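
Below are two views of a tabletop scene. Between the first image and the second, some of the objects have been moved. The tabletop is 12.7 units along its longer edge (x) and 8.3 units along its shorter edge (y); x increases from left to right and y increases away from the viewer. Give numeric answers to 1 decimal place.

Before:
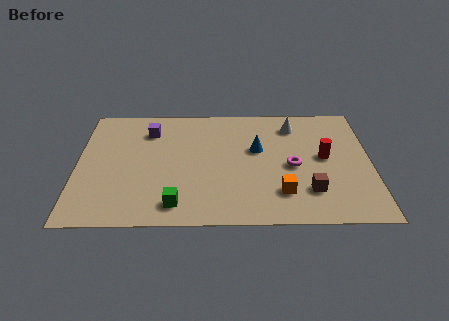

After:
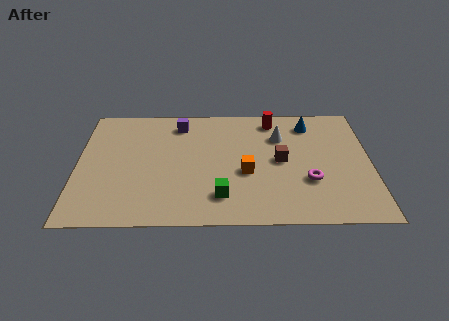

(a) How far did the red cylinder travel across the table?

3.5

From (10.7, 4.4) to (8.5, 7.1), the red cylinder covered √(2.2² + 2.7²) ≈ 3.5 units.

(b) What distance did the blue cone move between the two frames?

2.9

From (7.8, 5.0) to (10.1, 6.8), the blue cone covered √(2.3² + 1.8²) ≈ 2.9 units.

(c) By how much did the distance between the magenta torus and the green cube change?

-1.7

They were about 5.6 units apart before and 3.9 after — 1.7 units closer together.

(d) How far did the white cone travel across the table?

1.0

The white cone moved from about (9.4, 6.7) to (8.8, 5.9), a distance of √(0.6² + 0.8²) ≈ 1.0.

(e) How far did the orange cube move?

2.1

The orange cube moved from about (8.8, 2.0) to (7.3, 3.4), a distance of √(1.5² + 1.4²) ≈ 2.1.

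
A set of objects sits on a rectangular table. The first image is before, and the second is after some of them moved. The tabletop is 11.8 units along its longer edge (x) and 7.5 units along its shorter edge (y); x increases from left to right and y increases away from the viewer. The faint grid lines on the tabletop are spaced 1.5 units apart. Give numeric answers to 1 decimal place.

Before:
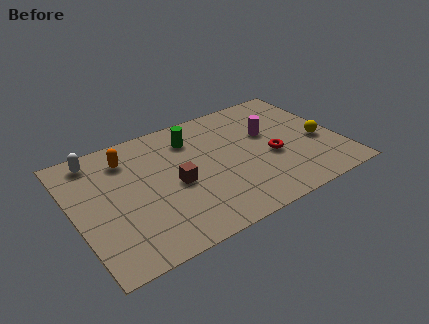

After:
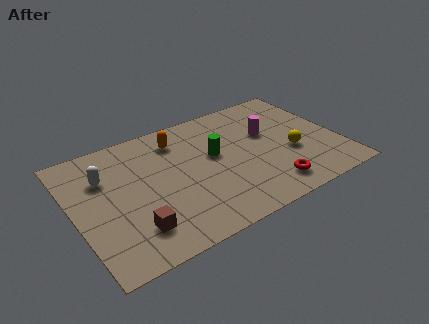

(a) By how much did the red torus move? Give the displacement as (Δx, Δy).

(-0.4, -1.8)

From the two frames, the red torus sits at roughly (8.7, 3.1) before and (8.3, 1.3) after.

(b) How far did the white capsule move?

1.3

The white capsule moved from about (1.3, 6.5) to (1.5, 5.2), a distance of √(0.2² + 1.3²) ≈ 1.3.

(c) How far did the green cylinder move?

1.7

From (5.5, 5.8) to (6.3, 4.3), the green cylinder covered √(0.8² + 1.5²) ≈ 1.7 units.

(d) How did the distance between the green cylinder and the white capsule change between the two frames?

+0.6

Before: roughly 4.3 units apart; after: 4.9. That's 0.6 units further apart.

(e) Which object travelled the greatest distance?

the brown cube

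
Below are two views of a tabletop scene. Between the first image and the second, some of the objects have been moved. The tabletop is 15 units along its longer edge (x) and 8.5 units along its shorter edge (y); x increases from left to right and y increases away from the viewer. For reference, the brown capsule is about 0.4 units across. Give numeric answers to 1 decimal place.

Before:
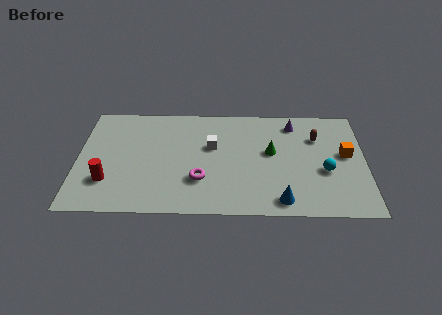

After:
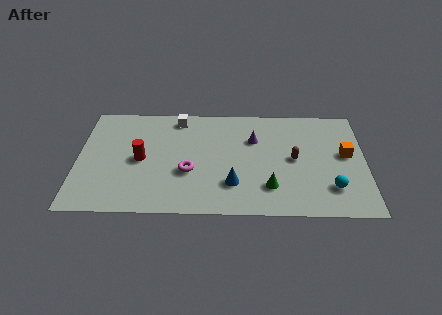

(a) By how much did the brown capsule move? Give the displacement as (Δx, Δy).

(-1.2, -1.7)

From the two frames, the brown capsule sits at roughly (12.5, 6.0) before and (11.3, 4.3) after.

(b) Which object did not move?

the orange cube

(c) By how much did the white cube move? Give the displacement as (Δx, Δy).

(-1.8, 2.2)

From the two frames, the white cube sits at roughly (7.0, 5.2) before and (5.2, 7.4) after.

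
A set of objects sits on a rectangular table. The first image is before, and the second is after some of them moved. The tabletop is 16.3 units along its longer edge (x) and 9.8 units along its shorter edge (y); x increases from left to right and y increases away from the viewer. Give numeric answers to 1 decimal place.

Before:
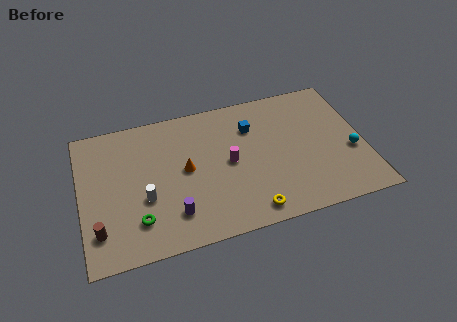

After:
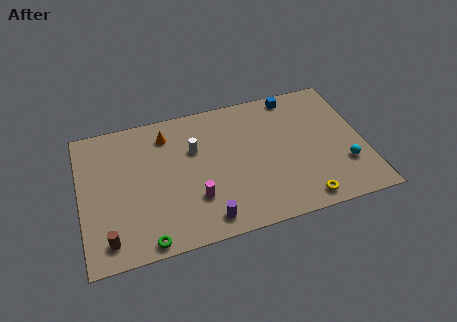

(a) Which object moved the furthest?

the white cylinder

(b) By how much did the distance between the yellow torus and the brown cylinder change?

+2.4

They were about 8.6 units apart before and 11.0 after — 2.4 units further apart.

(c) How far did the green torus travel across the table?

1.6

The green torus moved from about (3.1, 2.3) to (3.5, 0.8), a distance of √(0.4² + 1.5²) ≈ 1.6.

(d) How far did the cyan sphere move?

1.0

The cyan sphere was near (15.5, 3.8) before and (15.0, 2.9) after, so it travelled √(0.5² + 0.9²) ≈ 1.0 units.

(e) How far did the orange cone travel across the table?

2.9

The orange cone was near (6.0, 5.1) before and (5.1, 7.9) after, so it travelled √(0.9² + 2.8²) ≈ 2.9 units.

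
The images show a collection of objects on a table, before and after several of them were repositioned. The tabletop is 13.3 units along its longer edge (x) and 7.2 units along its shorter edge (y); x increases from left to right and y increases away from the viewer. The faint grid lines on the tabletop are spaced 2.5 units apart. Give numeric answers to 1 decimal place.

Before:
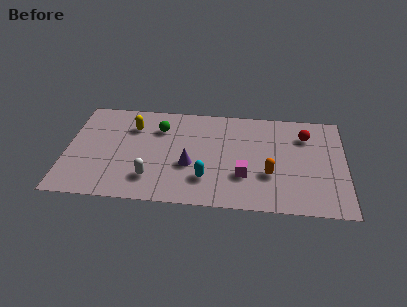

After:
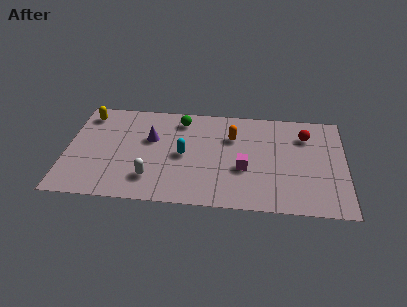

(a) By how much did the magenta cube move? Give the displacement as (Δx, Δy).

(0.0, 0.5)

The magenta cube started near (8.5, 2.3) and ended near (8.5, 2.8).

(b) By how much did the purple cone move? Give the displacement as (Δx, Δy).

(-1.9, 1.7)

The purple cone started near (5.9, 2.8) and ended near (4.0, 4.5).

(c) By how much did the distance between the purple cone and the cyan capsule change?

+0.7

The distance was about 1.2 in the first image and 1.9 in the second, so they moved 0.7 units further apart.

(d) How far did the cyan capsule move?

1.9

The cyan capsule was near (6.7, 1.9) before and (5.6, 3.5) after, so it travelled √(1.1² + 1.6²) ≈ 1.9 units.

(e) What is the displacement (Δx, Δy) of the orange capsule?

(-1.8, 2.5)

The orange capsule started near (9.7, 2.5) and ended near (7.9, 5.0).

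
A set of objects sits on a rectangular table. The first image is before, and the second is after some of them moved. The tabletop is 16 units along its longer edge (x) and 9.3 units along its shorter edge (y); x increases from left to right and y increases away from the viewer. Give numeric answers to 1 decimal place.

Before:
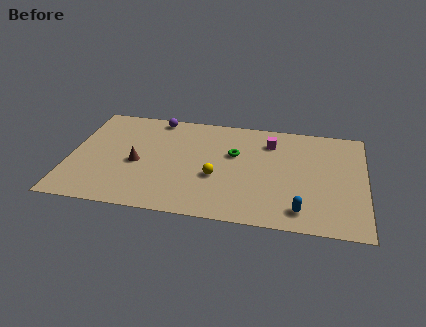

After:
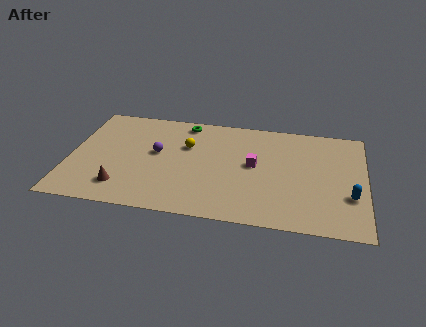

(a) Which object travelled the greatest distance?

the green torus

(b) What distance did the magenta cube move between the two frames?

2.3

The magenta cube moved from about (10.8, 7.2) to (10.0, 5.0), a distance of √(0.8² + 2.2²) ≈ 2.3.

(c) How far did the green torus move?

3.7

The green torus moved from about (8.9, 5.8) to (6.1, 8.2), a distance of √(2.8² + 2.4²) ≈ 3.7.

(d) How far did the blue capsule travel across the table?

3.1

From (12.6, 1.5) to (15.2, 3.1), the blue capsule covered √(2.6² + 1.6²) ≈ 3.1 units.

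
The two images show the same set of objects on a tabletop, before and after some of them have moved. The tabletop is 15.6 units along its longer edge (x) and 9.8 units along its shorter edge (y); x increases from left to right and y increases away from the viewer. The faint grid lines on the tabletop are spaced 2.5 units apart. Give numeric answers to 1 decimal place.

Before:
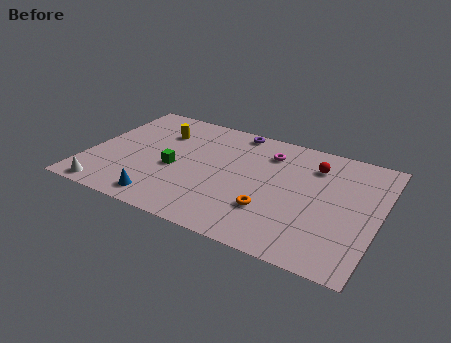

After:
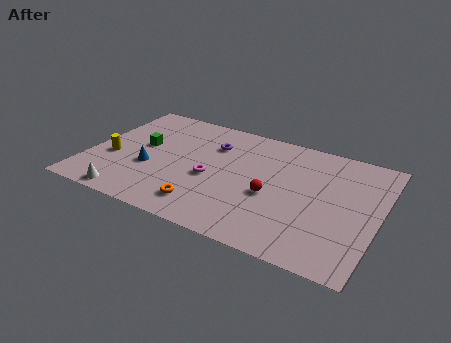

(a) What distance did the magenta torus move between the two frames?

4.3

The magenta torus was near (9.4, 7.6) before and (6.7, 4.2) after, so it travelled √(2.7² + 3.4²) ≈ 4.3 units.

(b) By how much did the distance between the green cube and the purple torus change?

-1.4

The distance was about 5.4 in the first image and 4.0 in the second, so they moved 1.4 units closer together.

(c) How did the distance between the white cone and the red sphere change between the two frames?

-4.3

Before: roughly 12.3 units apart; after: 8.0. That's 4.3 units closer together.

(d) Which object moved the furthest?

the magenta torus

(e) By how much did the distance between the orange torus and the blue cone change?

-2.0

Before: roughly 5.8 units apart; after: 3.8. That's 2.0 units closer together.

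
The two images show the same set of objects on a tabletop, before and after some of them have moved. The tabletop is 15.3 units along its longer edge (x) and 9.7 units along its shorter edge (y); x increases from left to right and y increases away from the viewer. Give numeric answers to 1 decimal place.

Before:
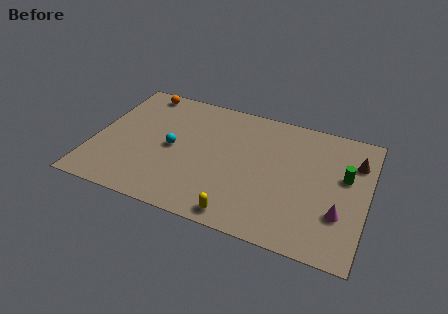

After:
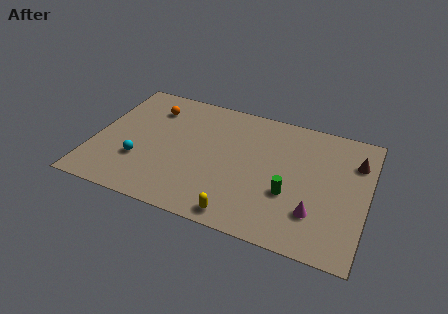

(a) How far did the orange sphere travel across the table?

1.4

From (2.1, 8.7) to (2.9, 7.5), the orange sphere covered √(0.8² + 1.2²) ≈ 1.4 units.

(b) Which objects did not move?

the brown cone and the yellow capsule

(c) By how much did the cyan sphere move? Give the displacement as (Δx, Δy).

(-1.7, -1.6)

The cyan sphere started near (4.4, 4.7) and ended near (2.7, 3.1).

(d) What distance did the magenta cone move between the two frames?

1.4

The magenta cone moved from about (13.9, 3.0) to (12.6, 2.6), a distance of √(1.3² + 0.4²) ≈ 1.4.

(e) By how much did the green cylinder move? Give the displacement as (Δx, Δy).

(-2.9, -2.3)

The green cylinder started near (14.0, 5.8) and ended near (11.1, 3.5).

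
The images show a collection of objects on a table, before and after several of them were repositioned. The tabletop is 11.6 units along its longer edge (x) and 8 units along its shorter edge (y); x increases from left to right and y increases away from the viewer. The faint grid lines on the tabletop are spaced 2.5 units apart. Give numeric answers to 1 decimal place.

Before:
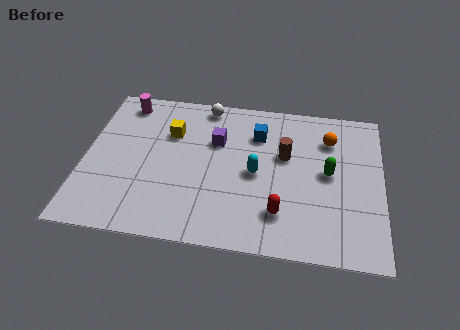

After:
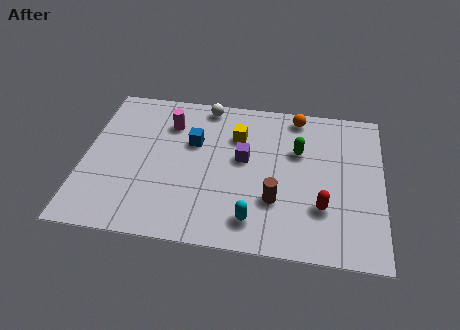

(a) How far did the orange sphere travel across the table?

1.7

The orange sphere was near (9.5, 6.0) before and (8.2, 7.1) after, so it travelled √(1.3² + 1.1²) ≈ 1.7 units.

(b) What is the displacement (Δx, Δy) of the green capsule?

(-1.2, 1.0)

The green capsule was at about (9.5, 4.2) and moved to about (8.3, 5.2).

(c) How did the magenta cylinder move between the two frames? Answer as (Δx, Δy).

(1.8, -0.9)

The magenta cylinder started near (1.4, 6.9) and ended near (3.2, 6.0).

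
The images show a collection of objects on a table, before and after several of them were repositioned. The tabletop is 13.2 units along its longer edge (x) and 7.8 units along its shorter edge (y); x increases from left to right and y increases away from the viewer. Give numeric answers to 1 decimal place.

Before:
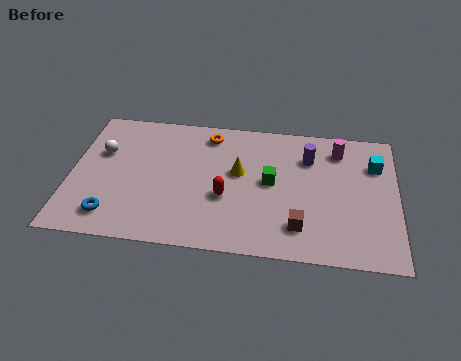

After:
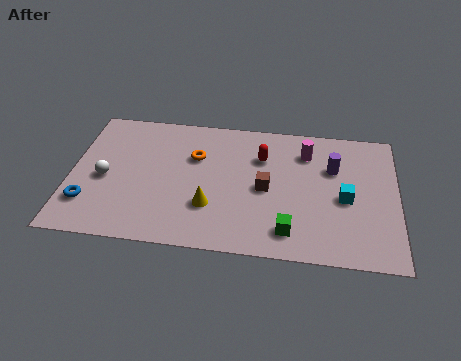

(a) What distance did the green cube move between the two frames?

2.8

The green cube moved from about (8.1, 4.1) to (8.9, 1.4), a distance of √(0.8² + 2.7²) ≈ 2.8.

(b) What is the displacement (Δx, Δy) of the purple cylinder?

(1.0, -0.5)

The purple cylinder started near (9.6, 5.7) and ended near (10.6, 5.2).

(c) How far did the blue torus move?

1.2

From (1.8, 1.4) to (0.8, 2.0), the blue torus covered √(1.0² + 0.6²) ≈ 1.2 units.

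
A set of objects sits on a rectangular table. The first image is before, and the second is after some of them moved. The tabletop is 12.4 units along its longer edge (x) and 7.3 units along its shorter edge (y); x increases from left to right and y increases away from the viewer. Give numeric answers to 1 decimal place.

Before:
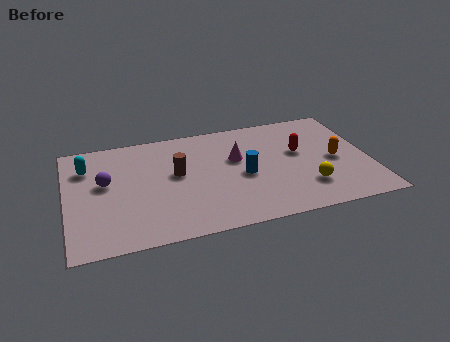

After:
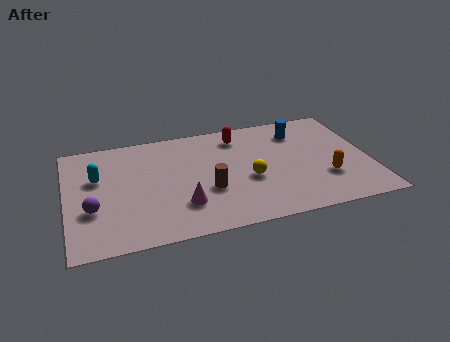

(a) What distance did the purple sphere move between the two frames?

1.7

From (1.6, 4.2) to (1.0, 2.6), the purple sphere covered √(0.6² + 1.6²) ≈ 1.7 units.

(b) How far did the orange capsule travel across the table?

1.2

The orange capsule moved from about (11.0, 3.4) to (10.5, 2.3), a distance of √(0.5² + 1.1²) ≈ 1.2.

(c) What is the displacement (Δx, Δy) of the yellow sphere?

(-2.3, 1.1)

From the two frames, the yellow sphere sits at roughly (9.7, 1.9) before and (7.4, 3.0) after.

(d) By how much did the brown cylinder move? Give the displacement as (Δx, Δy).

(1.2, -1.4)

The brown cylinder was at about (4.5, 4.1) and moved to about (5.7, 2.7).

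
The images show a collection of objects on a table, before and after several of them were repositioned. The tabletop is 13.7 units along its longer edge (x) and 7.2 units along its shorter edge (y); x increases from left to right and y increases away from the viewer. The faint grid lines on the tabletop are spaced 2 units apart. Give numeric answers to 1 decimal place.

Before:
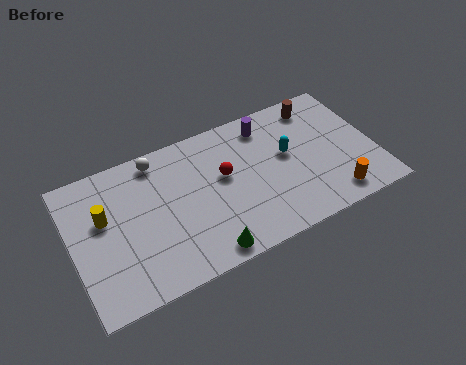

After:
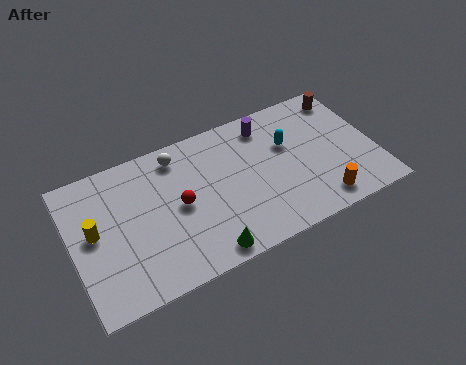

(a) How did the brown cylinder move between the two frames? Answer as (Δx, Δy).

(1.3, 0.0)

From the two frames, the brown cylinder sits at roughly (11.5, 6.1) before and (12.8, 6.1) after.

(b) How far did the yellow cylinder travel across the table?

0.7

The yellow cylinder was near (1.5, 4.4) before and (1.0, 3.9) after, so it travelled √(0.5² + 0.5²) ≈ 0.7 units.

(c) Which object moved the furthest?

the red sphere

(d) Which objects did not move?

the purple cylinder and the green cone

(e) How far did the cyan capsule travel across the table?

0.5

The cyan capsule was near (9.8, 4.1) before and (9.9, 4.6) after, so it travelled √(0.1² + 0.5²) ≈ 0.5 units.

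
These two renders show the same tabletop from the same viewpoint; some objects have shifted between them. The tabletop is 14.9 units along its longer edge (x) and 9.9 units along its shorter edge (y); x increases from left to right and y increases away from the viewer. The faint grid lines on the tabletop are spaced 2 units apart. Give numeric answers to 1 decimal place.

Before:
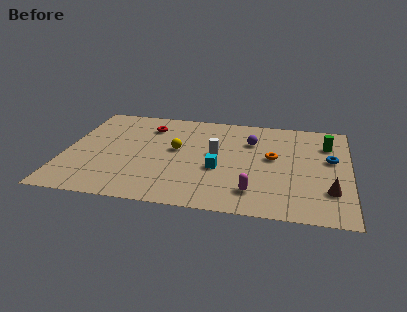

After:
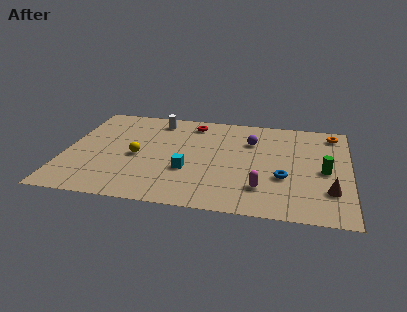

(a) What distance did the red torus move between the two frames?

2.4

The red torus was near (4.2, 7.7) before and (6.5, 8.4) after, so it travelled √(2.3² + 0.7²) ≈ 2.4 units.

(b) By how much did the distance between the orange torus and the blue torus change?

+2.5

Before: roughly 3.0 units apart; after: 5.5. That's 2.5 units further apart.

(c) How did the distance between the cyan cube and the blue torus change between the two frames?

-1.1

The distance was about 6.1 in the first image and 5.0 in the second, so they moved 1.1 units closer together.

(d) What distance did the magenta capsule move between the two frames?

0.6

From (10.0, 2.0) to (10.4, 2.4), the magenta capsule covered √(0.4² + 0.4²) ≈ 0.6 units.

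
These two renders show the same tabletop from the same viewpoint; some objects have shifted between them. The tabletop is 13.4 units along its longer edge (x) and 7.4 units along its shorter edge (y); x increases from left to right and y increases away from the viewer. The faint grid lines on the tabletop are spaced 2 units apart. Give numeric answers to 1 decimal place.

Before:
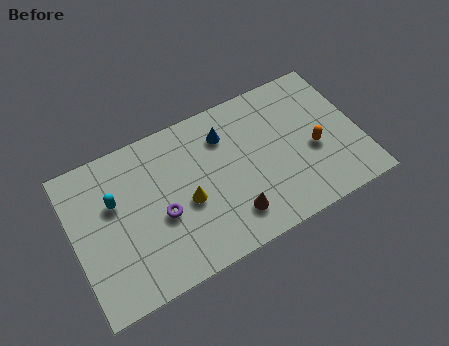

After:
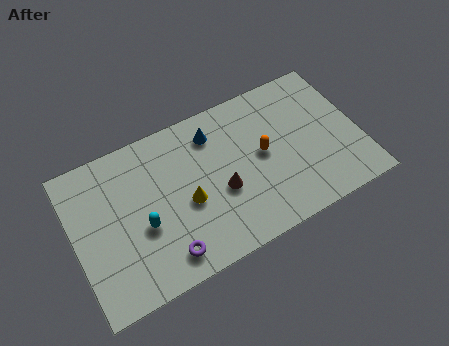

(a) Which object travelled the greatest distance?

the orange capsule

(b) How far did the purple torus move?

1.9

The purple torus was near (4.0, 3.1) before and (3.9, 1.2) after, so it travelled √(0.1² + 1.9²) ≈ 1.9 units.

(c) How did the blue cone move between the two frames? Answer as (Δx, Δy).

(-0.5, 0.3)

From the two frames, the blue cone sits at roughly (7.3, 5.6) before and (6.8, 5.9) after.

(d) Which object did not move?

the yellow cone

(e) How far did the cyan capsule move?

2.0

From (2.0, 4.7) to (3.1, 3.0), the cyan capsule covered √(1.1² + 1.7²) ≈ 2.0 units.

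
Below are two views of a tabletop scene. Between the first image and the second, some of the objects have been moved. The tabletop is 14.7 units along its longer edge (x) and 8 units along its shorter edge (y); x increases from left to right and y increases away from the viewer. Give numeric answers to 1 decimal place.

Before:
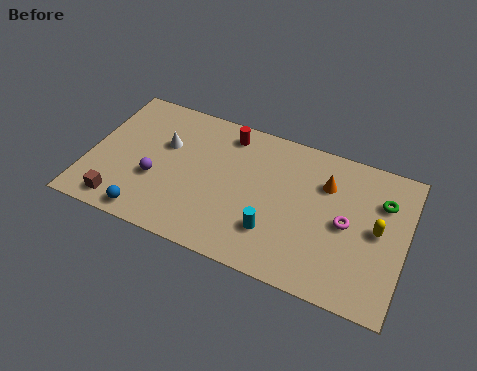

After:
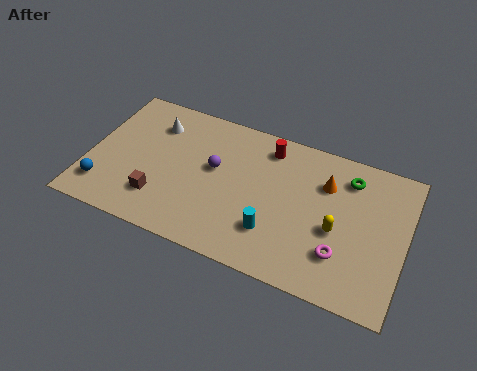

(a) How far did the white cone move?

1.2

From (3.4, 5.1) to (2.8, 6.1), the white cone covered √(0.6² + 1.0²) ≈ 1.2 units.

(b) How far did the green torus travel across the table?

1.7

From (13.5, 5.7) to (11.9, 6.4), the green torus covered √(1.6² + 0.7²) ≈ 1.7 units.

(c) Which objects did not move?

the orange cone and the cyan cylinder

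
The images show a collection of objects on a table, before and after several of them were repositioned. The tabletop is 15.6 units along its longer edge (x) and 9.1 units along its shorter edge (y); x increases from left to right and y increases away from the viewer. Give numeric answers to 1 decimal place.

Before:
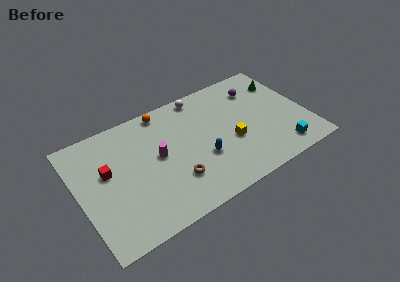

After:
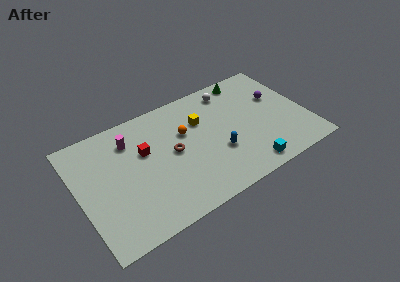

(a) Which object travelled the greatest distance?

the yellow cube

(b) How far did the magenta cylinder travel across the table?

2.6

The magenta cylinder moved from about (5.4, 4.9) to (3.8, 7.0), a distance of √(1.6² + 2.1²) ≈ 2.6.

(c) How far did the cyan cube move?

2.4

The cyan cube moved from about (13.4, 1.4) to (11.0, 1.1), a distance of √(2.4² + 0.3²) ≈ 2.4.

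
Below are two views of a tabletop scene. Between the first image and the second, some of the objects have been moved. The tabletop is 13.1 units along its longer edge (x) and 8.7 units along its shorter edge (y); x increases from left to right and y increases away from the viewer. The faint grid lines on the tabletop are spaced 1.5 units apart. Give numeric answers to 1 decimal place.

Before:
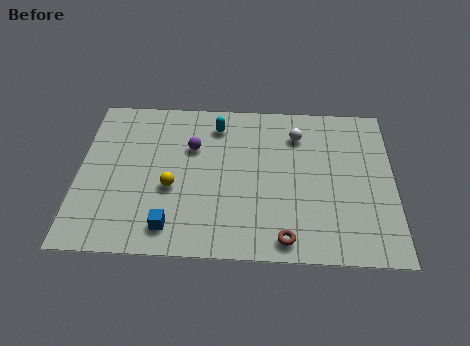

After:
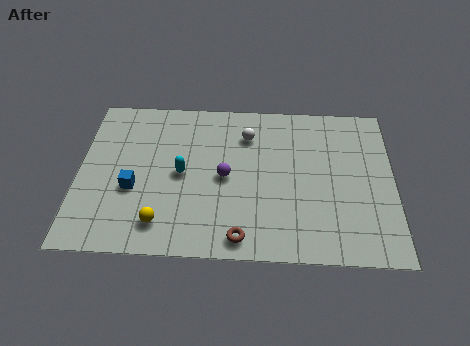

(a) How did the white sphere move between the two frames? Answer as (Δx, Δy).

(-2.1, -0.1)

From the two frames, the white sphere sits at roughly (9.1, 6.7) before and (7.0, 6.6) after.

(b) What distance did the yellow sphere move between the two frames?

1.9

From (3.9, 3.5) to (3.5, 1.6), the yellow sphere covered √(0.4² + 1.9²) ≈ 1.9 units.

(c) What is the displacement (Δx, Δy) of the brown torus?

(-1.8, 0.0)

The brown torus started near (8.6, 1.0) and ended near (6.8, 1.0).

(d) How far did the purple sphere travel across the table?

2.1

The purple sphere was near (4.7, 5.8) before and (6.1, 4.2) after, so it travelled √(1.4² + 1.6²) ≈ 2.1 units.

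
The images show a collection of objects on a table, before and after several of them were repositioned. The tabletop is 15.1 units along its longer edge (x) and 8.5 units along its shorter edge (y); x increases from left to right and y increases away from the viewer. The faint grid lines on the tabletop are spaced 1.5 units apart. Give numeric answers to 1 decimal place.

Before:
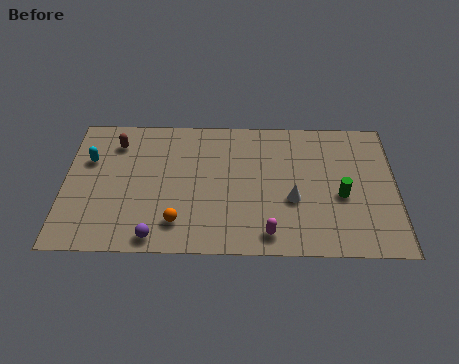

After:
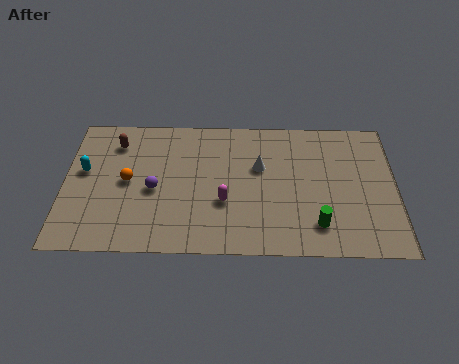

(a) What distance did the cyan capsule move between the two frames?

0.7

From (1.1, 5.6) to (0.9, 4.9), the cyan capsule covered √(0.2² + 0.7²) ≈ 0.7 units.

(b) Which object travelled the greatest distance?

the orange sphere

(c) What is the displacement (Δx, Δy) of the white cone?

(-1.5, 2.0)

From the two frames, the white cone sits at roughly (10.4, 3.3) before and (8.9, 5.3) after.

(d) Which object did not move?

the brown capsule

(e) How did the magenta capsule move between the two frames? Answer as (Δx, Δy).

(-2.0, 1.9)

The magenta capsule was at about (9.3, 1.2) and moved to about (7.3, 3.1).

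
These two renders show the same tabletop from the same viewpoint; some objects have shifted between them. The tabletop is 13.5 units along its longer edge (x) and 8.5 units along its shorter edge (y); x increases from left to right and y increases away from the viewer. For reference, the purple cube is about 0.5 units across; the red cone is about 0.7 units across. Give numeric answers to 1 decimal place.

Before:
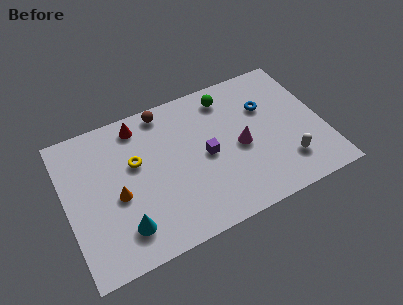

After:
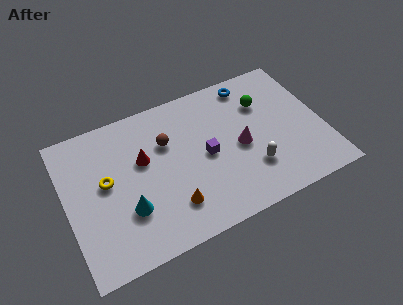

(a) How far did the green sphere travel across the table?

2.1

From (8.8, 7.1) to (10.6, 6.0), the green sphere covered √(1.8² + 1.1²) ≈ 2.1 units.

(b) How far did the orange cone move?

3.1

The orange cone moved from about (2.6, 3.7) to (5.2, 2.0), a distance of √(2.6² + 1.7²) ≈ 3.1.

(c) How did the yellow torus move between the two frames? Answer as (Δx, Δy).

(-1.6, -0.5)

From the two frames, the yellow torus sits at roughly (3.7, 5.2) before and (2.1, 4.7) after.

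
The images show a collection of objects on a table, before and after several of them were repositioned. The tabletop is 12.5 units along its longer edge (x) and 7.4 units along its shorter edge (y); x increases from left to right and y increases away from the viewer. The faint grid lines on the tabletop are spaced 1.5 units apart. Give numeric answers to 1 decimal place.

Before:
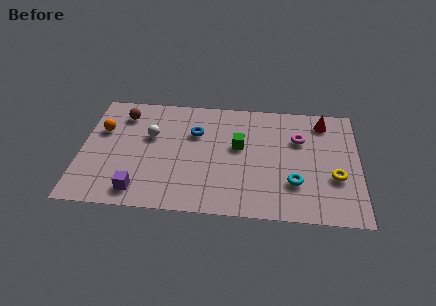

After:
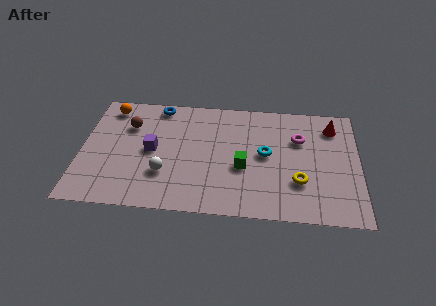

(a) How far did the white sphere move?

2.4

The white sphere moved from about (3.1, 4.6) to (3.8, 2.3), a distance of √(0.7² + 2.3²) ≈ 2.4.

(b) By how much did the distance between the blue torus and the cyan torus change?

+0.3

Before: roughly 5.3 units apart; after: 5.6. That's 0.3 units further apart.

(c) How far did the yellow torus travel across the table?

1.6

From (11.4, 2.7) to (9.8, 2.3), the yellow torus covered √(1.6² + 0.4²) ≈ 1.6 units.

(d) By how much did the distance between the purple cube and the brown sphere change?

-3.0

Before: roughly 4.9 units apart; after: 1.9. That's 3.0 units closer together.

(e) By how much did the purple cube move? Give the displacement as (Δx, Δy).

(0.5, 2.6)

From the two frames, the purple cube sits at roughly (2.7, 1.1) before and (3.2, 3.7) after.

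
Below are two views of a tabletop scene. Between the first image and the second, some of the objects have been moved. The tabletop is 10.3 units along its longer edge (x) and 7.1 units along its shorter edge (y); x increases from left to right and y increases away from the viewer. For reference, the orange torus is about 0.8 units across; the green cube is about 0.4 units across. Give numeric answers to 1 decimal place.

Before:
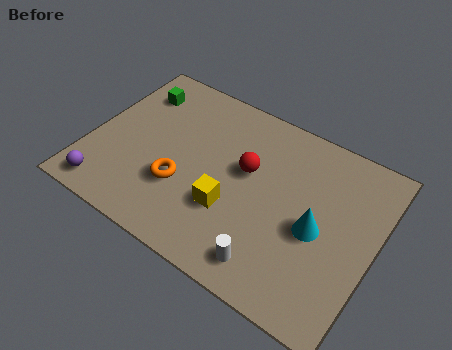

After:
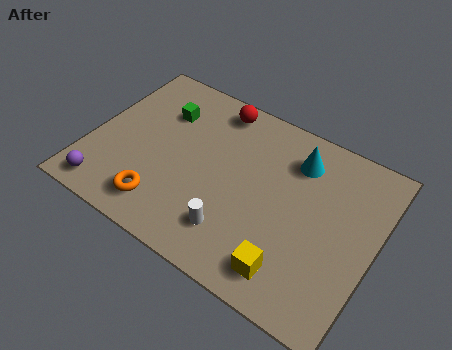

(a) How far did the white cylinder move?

1.5

The white cylinder moved from about (7.0, 1.1) to (5.6, 1.6), a distance of √(1.4² + 0.5²) ≈ 1.5.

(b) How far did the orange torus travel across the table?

1.2

The orange torus moved from about (3.5, 2.4) to (3.0, 1.3), a distance of √(0.5² + 1.1²) ≈ 1.2.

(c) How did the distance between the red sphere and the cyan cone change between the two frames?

+0.3

They were about 2.9 units apart before and 3.2 after — 0.3 units further apart.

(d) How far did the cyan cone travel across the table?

2.5

The cyan cone was near (8.3, 3.2) before and (7.2, 5.5) after, so it travelled √(1.1² + 2.3²) ≈ 2.5 units.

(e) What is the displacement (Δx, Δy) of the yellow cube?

(2.4, -1.2)

The yellow cube started near (5.3, 2.4) and ended near (7.7, 1.2).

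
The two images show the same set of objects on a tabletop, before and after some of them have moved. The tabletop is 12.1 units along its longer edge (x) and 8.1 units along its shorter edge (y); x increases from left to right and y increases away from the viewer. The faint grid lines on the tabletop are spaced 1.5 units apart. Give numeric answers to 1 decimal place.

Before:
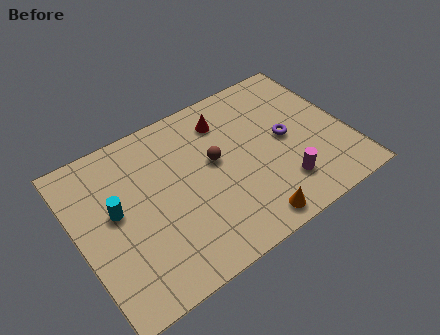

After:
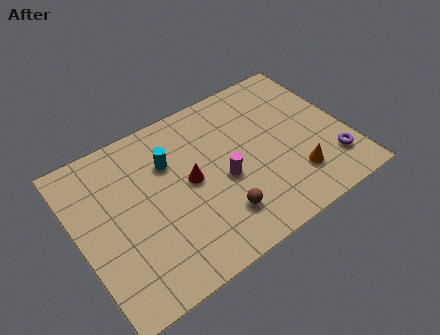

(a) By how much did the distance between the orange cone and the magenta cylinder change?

+1.4

The distance was about 2.0 in the first image and 3.4 in the second, so they moved 1.4 units further apart.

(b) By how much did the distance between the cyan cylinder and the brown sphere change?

-0.5

They were about 4.5 units apart before and 4.0 after — 0.5 units closer together.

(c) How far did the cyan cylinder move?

2.8

The cyan cylinder moved from about (1.7, 4.5) to (4.3, 5.6), a distance of √(2.6² + 1.1²) ≈ 2.8.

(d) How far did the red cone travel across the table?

3.0

The red cone was near (7.0, 6.4) before and (5.0, 4.2) after, so it travelled √(2.0² + 2.2²) ≈ 3.0 units.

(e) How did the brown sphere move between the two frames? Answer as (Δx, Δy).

(-0.3, -2.7)

From the two frames, the brown sphere sits at roughly (6.2, 4.6) before and (5.9, 1.9) after.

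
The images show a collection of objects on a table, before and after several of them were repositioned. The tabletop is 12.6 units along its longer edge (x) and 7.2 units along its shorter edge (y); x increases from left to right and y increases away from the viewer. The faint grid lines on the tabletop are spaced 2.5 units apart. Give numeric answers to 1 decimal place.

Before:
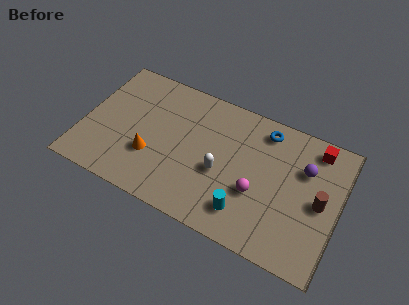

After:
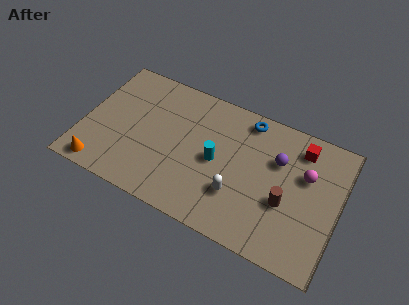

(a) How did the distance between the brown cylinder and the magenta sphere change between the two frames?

-1.1

They were about 3.1 units apart before and 2.0 after — 1.1 units closer together.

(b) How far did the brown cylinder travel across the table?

1.7

From (11.7, 3.5) to (10.1, 2.8), the brown cylinder covered √(1.6² + 0.7²) ≈ 1.7 units.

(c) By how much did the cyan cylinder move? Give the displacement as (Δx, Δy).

(-1.7, 2.0)

The cyan cylinder started near (8.3, 1.5) and ended near (6.6, 3.5).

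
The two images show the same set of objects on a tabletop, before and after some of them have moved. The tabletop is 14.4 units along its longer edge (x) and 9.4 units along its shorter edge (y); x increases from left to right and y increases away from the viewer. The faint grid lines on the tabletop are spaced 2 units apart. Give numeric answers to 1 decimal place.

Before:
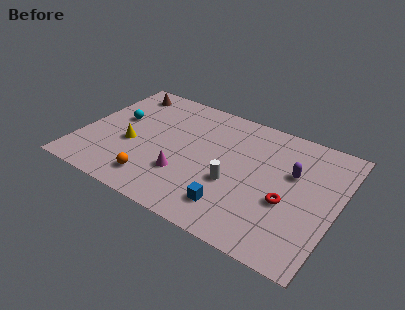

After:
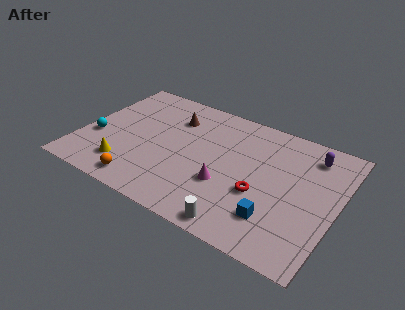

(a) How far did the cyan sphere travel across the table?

2.2

The cyan sphere was near (1.8, 5.5) before and (0.9, 3.5) after, so it travelled √(0.9² + 2.0²) ≈ 2.2 units.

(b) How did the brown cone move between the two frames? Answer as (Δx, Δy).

(3.1, -1.0)

The brown cone started near (1.7, 8.0) and ended near (4.8, 7.0).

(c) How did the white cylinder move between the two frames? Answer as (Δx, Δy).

(0.8, -2.7)

The white cylinder started near (8.8, 3.6) and ended near (9.6, 0.9).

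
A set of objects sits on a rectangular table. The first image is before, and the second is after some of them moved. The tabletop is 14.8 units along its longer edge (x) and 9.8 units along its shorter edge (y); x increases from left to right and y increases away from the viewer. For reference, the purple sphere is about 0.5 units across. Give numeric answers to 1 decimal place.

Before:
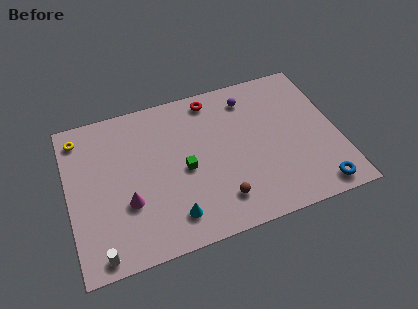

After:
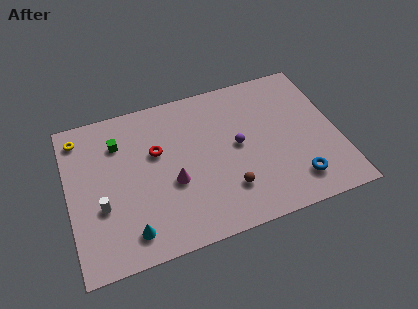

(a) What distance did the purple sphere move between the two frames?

3.0

The purple sphere moved from about (10.2, 8.0) to (9.3, 5.1), a distance of √(0.9² + 2.9²) ≈ 3.0.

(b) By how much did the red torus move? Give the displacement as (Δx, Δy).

(-3.3, -2.5)

The red torus was at about (8.2, 8.6) and moved to about (4.9, 6.1).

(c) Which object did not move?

the yellow torus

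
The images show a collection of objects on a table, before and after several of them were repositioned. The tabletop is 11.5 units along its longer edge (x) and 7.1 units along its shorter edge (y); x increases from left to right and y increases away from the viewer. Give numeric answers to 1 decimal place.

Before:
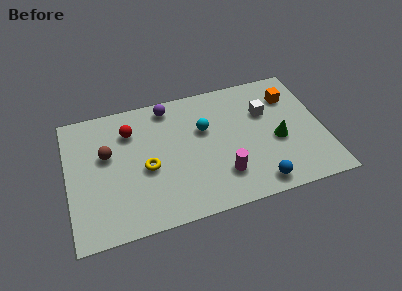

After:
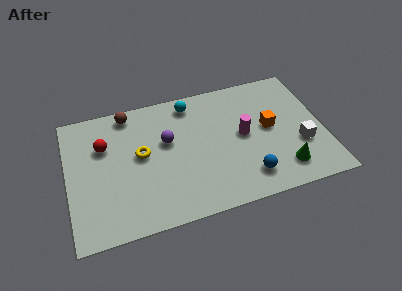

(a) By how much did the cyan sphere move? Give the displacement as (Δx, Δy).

(-0.5, 1.6)

The cyan sphere was at about (6.2, 4.5) and moved to about (5.7, 6.1).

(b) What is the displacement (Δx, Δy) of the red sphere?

(-1.2, -0.5)

The red sphere was at about (2.9, 5.3) and moved to about (1.7, 4.8).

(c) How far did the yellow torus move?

0.8

The yellow torus was near (3.5, 3.1) before and (3.3, 3.9) after, so it travelled √(0.2² + 0.8²) ≈ 0.8 units.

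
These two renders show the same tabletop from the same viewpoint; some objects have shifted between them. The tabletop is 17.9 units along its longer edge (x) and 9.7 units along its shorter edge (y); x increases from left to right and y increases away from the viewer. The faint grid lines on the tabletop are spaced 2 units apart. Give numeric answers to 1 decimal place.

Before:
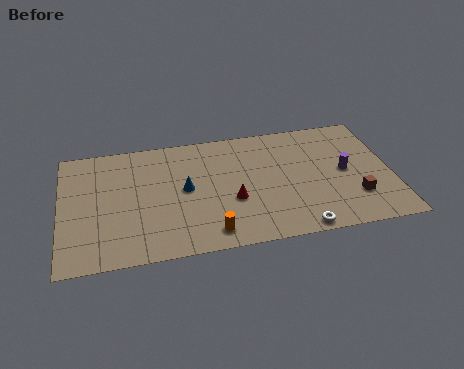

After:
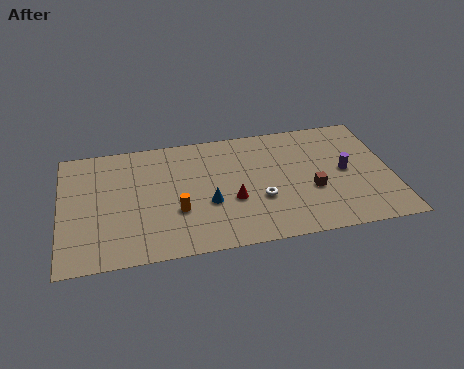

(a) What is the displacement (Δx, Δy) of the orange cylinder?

(-1.7, 2.0)

The orange cylinder started near (7.9, 1.4) and ended near (6.2, 3.4).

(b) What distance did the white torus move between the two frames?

3.3

The white torus was near (12.6, 0.8) before and (10.7, 3.5) after, so it travelled √(1.9² + 2.7²) ≈ 3.3 units.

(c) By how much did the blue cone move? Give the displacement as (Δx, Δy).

(1.2, -1.4)

From the two frames, the blue cone sits at roughly (6.7, 5.1) before and (7.9, 3.7) after.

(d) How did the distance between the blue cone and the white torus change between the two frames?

-4.5

They were about 7.3 units apart before and 2.8 after — 4.5 units closer together.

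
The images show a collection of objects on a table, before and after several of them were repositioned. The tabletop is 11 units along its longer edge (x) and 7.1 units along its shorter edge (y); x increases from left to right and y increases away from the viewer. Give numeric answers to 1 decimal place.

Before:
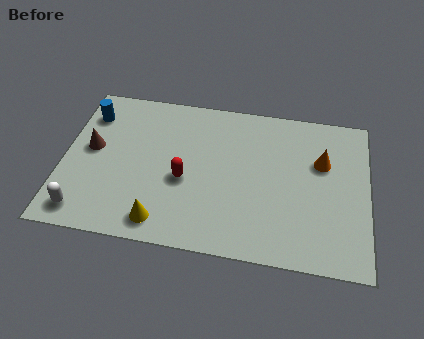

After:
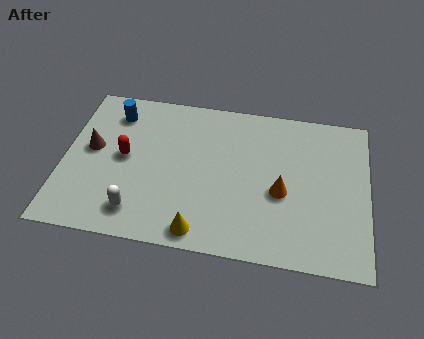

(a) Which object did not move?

the brown cone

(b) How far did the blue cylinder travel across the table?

0.9

From (0.8, 5.5) to (1.7, 5.7), the blue cylinder covered √(0.9² + 0.2²) ≈ 0.9 units.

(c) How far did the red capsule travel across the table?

2.3

The red capsule moved from about (4.4, 3.0) to (2.2, 3.7), a distance of √(2.2² + 0.7²) ≈ 2.3.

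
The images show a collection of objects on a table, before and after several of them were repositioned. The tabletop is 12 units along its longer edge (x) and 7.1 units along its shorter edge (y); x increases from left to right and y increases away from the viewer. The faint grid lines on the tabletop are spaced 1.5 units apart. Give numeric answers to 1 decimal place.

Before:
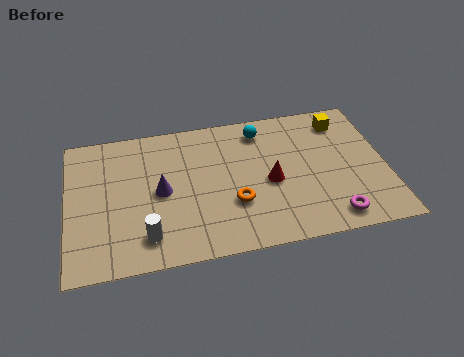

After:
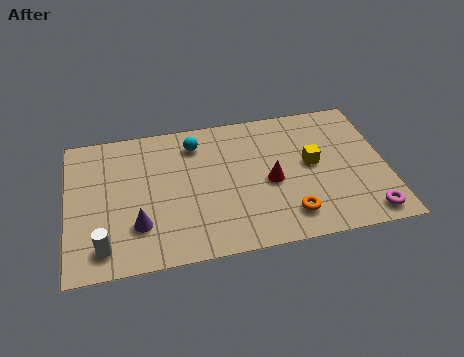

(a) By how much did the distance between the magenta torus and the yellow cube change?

-1.4

Before: roughly 4.9 units apart; after: 3.5. That's 1.4 units closer together.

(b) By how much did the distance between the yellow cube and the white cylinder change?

-0.5

Before: roughly 8.8 units apart; after: 8.3. That's 0.5 units closer together.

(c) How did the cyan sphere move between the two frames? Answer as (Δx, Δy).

(-2.5, -0.2)

The cyan sphere was at about (7.4, 5.9) and moved to about (4.9, 5.7).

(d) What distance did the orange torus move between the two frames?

2.2

The orange torus moved from about (6.2, 2.4) to (8.2, 1.4), a distance of √(2.0² + 1.0²) ≈ 2.2.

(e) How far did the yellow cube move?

2.4

The yellow cube moved from about (10.5, 5.8) to (9.2, 3.8), a distance of √(1.3² + 2.0²) ≈ 2.4.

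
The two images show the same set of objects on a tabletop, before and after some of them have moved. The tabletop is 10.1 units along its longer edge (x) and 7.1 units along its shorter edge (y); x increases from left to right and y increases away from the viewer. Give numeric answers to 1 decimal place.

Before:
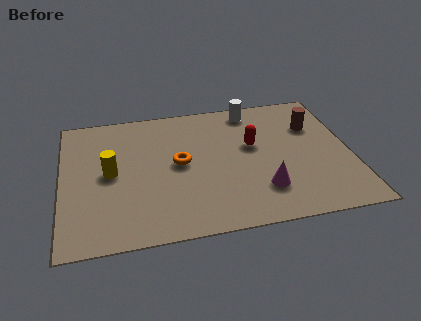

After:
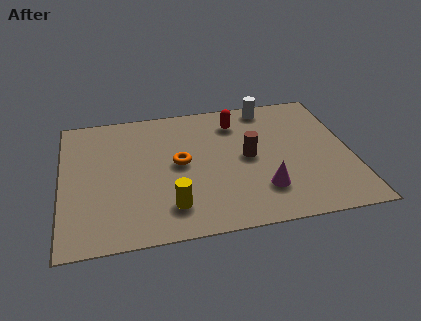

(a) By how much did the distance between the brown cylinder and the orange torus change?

-2.5

The distance was about 4.9 in the first image and 2.4 in the second, so they moved 2.5 units closer together.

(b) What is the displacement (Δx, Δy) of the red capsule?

(-0.5, 1.4)

The red capsule started near (6.7, 4.2) and ended near (6.2, 5.6).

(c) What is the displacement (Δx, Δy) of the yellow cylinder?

(2.0, -2.1)

The yellow cylinder was at about (1.7, 3.6) and moved to about (3.7, 1.5).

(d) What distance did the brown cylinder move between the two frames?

2.7

The brown cylinder moved from about (8.9, 4.9) to (6.5, 3.6), a distance of √(2.4² + 1.3²) ≈ 2.7.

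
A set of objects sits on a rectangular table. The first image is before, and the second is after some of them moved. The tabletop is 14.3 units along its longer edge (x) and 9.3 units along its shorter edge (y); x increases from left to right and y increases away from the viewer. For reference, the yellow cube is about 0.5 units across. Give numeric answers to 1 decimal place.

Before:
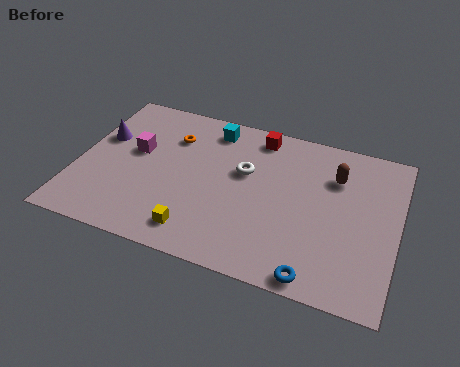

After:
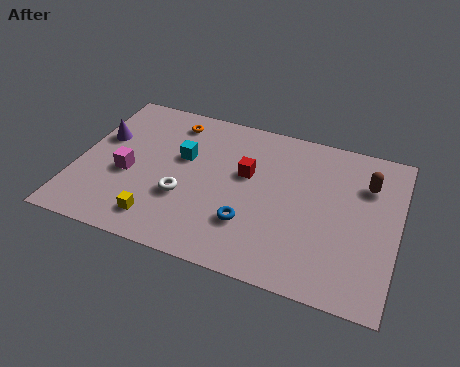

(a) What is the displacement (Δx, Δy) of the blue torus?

(-3.1, 1.9)

From the two frames, the blue torus sits at roughly (11.0, 0.8) before and (7.9, 2.7) after.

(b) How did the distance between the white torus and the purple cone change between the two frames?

-1.8

The distance was about 6.5 in the first image and 4.7 in the second, so they moved 1.8 units closer together.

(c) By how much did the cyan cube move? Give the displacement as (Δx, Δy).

(-1.1, -2.2)

From the two frames, the cyan cube sits at roughly (5.7, 7.9) before and (4.6, 5.7) after.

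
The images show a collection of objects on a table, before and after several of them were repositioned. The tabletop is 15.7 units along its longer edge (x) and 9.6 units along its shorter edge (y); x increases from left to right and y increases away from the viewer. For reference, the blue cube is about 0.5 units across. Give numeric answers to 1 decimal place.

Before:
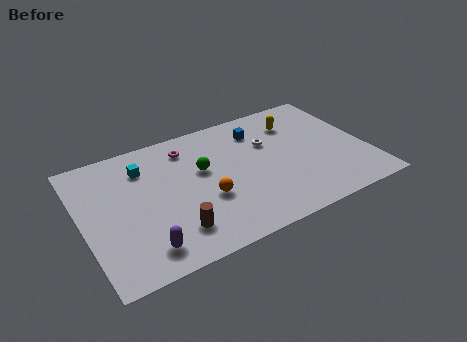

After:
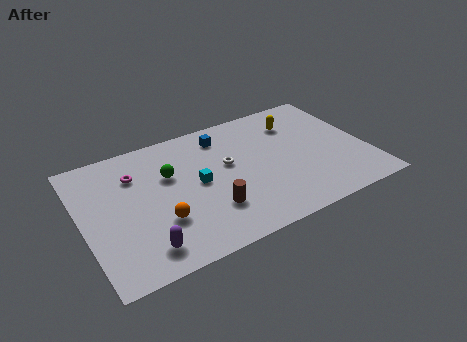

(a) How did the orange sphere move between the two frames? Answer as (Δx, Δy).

(-2.6, -0.5)

From the two frames, the orange sphere sits at roughly (6.6, 3.6) before and (4.0, 3.1) after.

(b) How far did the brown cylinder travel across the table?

2.2

From (4.6, 2.1) to (6.7, 2.7), the brown cylinder covered √(2.1² + 0.6²) ≈ 2.2 units.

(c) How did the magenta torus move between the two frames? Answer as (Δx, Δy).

(-3.0, -0.8)

The magenta torus started near (6.1, 7.8) and ended near (3.1, 7.0).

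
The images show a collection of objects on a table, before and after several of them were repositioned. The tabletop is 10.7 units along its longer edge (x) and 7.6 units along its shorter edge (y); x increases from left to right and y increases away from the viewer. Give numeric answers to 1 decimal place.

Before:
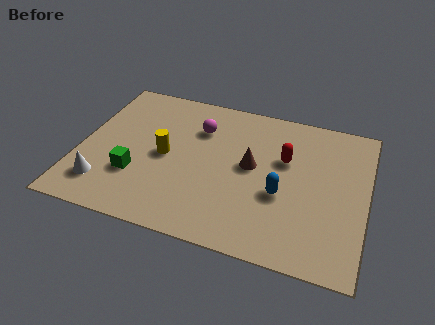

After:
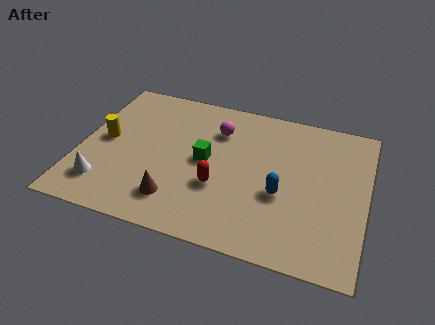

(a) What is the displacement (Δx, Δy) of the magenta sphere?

(0.7, 0.1)

From the two frames, the magenta sphere sits at roughly (4.3, 5.5) before and (5.0, 5.6) after.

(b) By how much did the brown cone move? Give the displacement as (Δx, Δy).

(-2.6, -2.5)

The brown cone started near (6.4, 4.1) and ended near (3.8, 1.6).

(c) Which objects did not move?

the white cone and the blue capsule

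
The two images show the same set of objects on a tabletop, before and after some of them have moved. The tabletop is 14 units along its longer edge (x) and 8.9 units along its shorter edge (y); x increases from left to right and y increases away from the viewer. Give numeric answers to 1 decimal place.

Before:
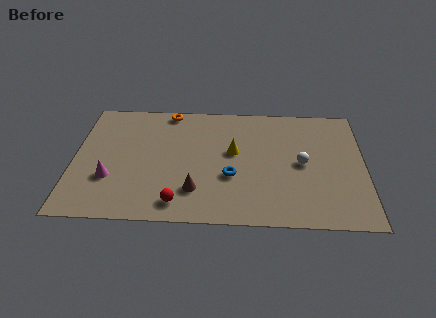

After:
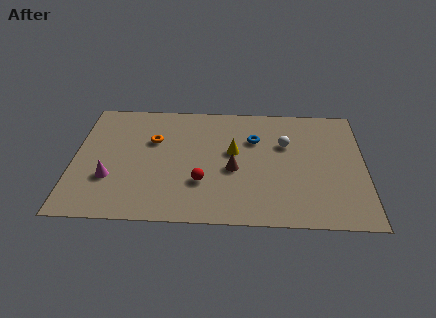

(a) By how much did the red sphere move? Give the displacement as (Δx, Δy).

(1.1, 1.5)

From the two frames, the red sphere sits at roughly (5.1, 1.3) before and (6.2, 2.8) after.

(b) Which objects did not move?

the magenta cone and the yellow cone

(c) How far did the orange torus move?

2.4

The orange torus moved from about (4.5, 8.1) to (3.8, 5.8), a distance of √(0.7² + 2.3²) ≈ 2.4.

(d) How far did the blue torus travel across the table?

3.0

From (7.6, 3.3) to (8.7, 6.1), the blue torus covered √(1.1² + 2.8²) ≈ 3.0 units.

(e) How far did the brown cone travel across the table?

2.4

From (5.9, 2.2) to (7.7, 3.8), the brown cone covered √(1.8² + 1.6²) ≈ 2.4 units.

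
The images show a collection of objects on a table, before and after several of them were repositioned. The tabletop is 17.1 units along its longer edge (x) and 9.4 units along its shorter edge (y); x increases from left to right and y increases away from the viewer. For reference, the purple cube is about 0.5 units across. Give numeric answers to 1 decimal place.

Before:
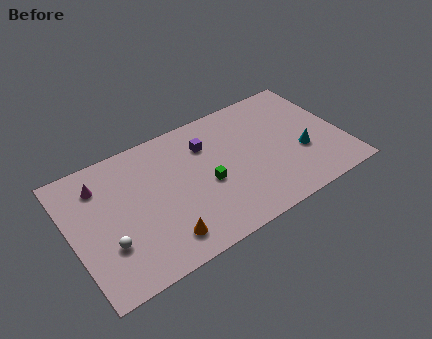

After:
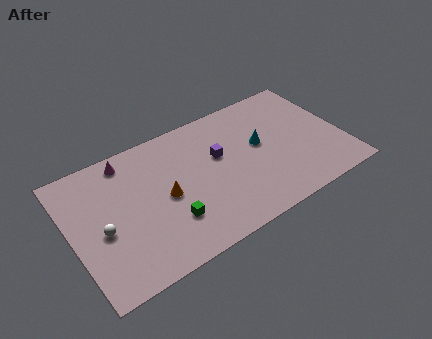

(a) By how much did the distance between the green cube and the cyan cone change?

+0.7

They were about 6.0 units apart before and 6.7 after — 0.7 units further apart.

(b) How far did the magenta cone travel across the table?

2.0

The magenta cone was near (2.1, 7.3) before and (3.9, 8.2) after, so it travelled √(1.8² + 0.9²) ≈ 2.0 units.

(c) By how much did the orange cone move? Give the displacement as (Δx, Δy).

(0.6, 2.8)

The orange cone was at about (5.2, 1.7) and moved to about (5.8, 4.5).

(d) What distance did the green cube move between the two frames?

3.0

From (8.4, 4.1) to (5.8, 2.7), the green cube covered √(2.6² + 1.4²) ≈ 3.0 units.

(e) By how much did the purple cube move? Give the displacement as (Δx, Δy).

(0.6, -1.2)

From the two frames, the purple cube sits at roughly (8.8, 6.9) before and (9.4, 5.7) after.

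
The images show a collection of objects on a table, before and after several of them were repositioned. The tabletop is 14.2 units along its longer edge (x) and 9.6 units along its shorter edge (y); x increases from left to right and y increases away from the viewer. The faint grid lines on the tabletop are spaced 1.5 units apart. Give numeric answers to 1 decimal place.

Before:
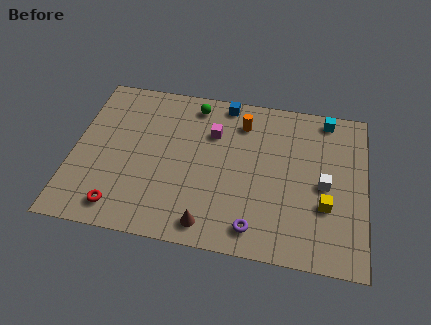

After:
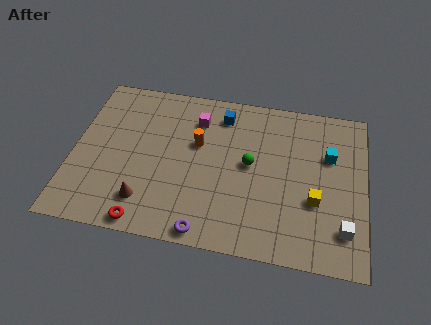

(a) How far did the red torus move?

1.4

The red torus was near (2.5, 1.4) before and (3.8, 0.8) after, so it travelled √(1.3² + 0.6²) ≈ 1.4 units.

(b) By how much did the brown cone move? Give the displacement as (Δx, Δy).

(-3.1, 0.8)

From the two frames, the brown cone sits at roughly (6.8, 1.2) before and (3.7, 2.0) after.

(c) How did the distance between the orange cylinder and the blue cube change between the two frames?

+0.9

The distance was about 1.4 in the first image and 2.3 in the second, so they moved 0.9 units further apart.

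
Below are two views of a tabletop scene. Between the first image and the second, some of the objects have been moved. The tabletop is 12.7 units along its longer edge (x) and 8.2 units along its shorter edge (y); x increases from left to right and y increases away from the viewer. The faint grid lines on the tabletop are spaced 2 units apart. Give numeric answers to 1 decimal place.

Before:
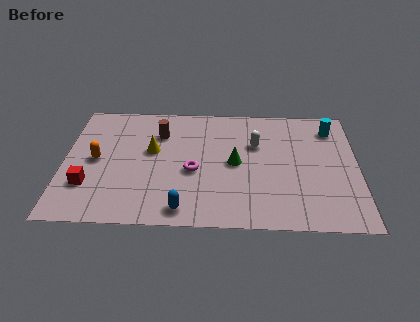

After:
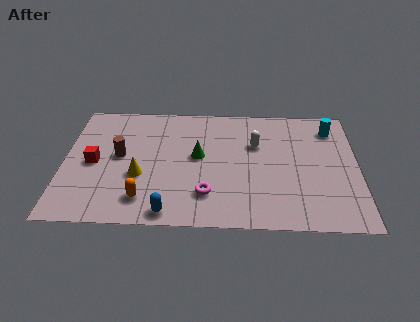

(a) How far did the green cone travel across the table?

1.6

The green cone was near (7.4, 4.1) before and (5.8, 4.5) after, so it travelled √(1.6² + 0.4²) ≈ 1.6 units.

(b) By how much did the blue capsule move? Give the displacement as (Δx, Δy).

(-0.6, -0.2)

From the two frames, the blue capsule sits at roughly (5.2, 1.0) before and (4.6, 0.8) after.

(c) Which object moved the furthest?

the orange capsule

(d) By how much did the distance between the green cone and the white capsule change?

+1.1

The distance was about 1.6 in the first image and 2.7 in the second, so they moved 1.1 units further apart.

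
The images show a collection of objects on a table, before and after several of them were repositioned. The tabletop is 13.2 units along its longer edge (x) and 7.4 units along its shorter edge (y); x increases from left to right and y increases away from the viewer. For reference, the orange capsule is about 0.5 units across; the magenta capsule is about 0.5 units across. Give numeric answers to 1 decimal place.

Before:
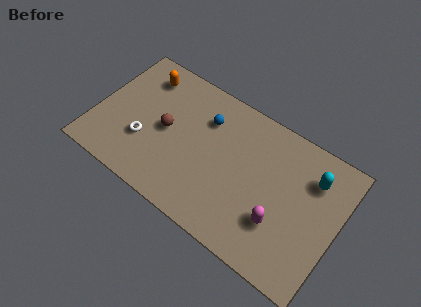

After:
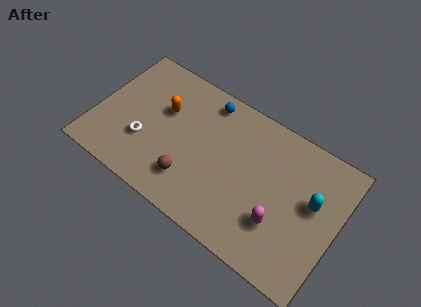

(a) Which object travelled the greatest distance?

the brown sphere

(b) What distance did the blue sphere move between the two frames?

1.0

From (5.7, 5.4) to (5.6, 6.4), the blue sphere covered √(0.1² + 1.0²) ≈ 1.0 units.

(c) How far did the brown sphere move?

2.5

The brown sphere was near (3.8, 3.7) before and (5.5, 1.8) after, so it travelled √(1.7² + 1.9²) ≈ 2.5 units.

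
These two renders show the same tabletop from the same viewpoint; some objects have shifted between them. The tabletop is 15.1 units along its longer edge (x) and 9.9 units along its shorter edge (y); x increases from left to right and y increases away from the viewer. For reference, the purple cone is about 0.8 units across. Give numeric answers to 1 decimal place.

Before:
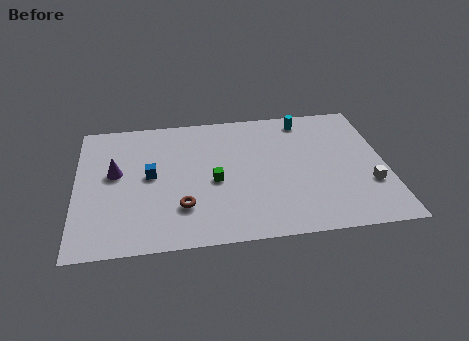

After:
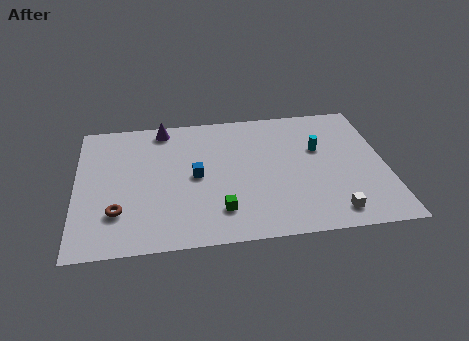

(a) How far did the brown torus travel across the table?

3.1

The brown torus was near (5.1, 2.7) before and (2.0, 2.7) after, so it travelled √(3.1² + 0.0²) ≈ 3.1 units.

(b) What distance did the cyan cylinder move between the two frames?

2.5

From (11.3, 8.6) to (11.9, 6.2), the cyan cylinder covered √(0.6² + 2.4²) ≈ 2.5 units.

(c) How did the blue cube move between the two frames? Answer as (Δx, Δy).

(2.2, -0.3)

The blue cube was at about (3.6, 5.2) and moved to about (5.8, 4.9).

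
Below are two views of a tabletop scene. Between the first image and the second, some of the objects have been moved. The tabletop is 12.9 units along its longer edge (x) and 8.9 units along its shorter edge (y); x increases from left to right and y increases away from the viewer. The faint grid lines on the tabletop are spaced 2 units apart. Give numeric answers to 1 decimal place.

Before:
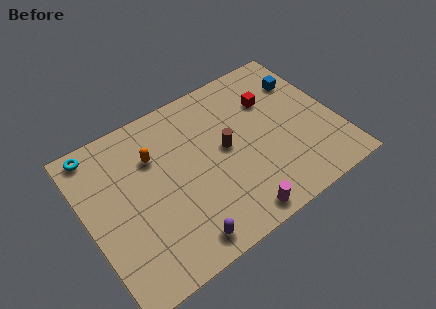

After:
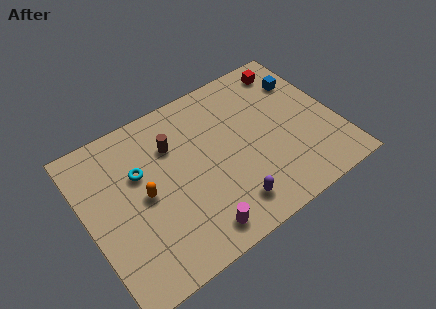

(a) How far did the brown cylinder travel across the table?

3.0

The brown cylinder moved from about (7.2, 4.7) to (4.7, 6.3), a distance of √(2.5² + 1.6²) ≈ 3.0.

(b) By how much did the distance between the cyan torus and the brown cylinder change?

-5.1

The distance was about 7.0 in the first image and 1.9 in the second, so they moved 5.1 units closer together.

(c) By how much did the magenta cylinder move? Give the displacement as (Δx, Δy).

(-2.0, 0.3)

The magenta cylinder started near (7.0, 0.9) and ended near (5.0, 1.2).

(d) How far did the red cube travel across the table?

1.9

The red cube moved from about (9.9, 6.2) to (11.2, 7.6), a distance of √(1.3² + 1.4²) ≈ 1.9.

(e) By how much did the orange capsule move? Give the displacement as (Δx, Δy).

(-0.8, -1.8)

The orange capsule started near (3.7, 6.2) and ended near (2.9, 4.4).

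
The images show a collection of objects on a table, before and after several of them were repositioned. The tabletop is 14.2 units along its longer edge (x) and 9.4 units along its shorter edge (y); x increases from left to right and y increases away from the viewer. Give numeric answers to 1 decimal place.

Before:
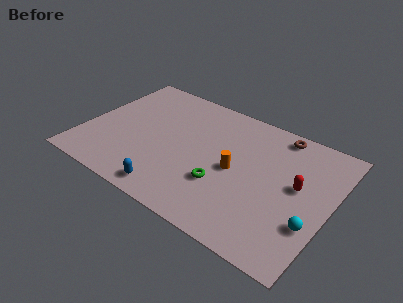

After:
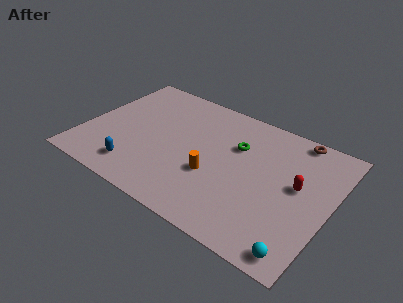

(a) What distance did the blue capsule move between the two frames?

2.3

The blue capsule moved from about (5.7, 1.1) to (3.5, 1.7), a distance of √(2.2² + 0.6²) ≈ 2.3.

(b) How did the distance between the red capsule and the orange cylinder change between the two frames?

+1.3

They were about 3.6 units apart before and 4.9 after — 1.3 units further apart.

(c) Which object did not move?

the red capsule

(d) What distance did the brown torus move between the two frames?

1.0

From (10.7, 8.4) to (11.7, 8.6), the brown torus covered √(1.0² + 0.2²) ≈ 1.0 units.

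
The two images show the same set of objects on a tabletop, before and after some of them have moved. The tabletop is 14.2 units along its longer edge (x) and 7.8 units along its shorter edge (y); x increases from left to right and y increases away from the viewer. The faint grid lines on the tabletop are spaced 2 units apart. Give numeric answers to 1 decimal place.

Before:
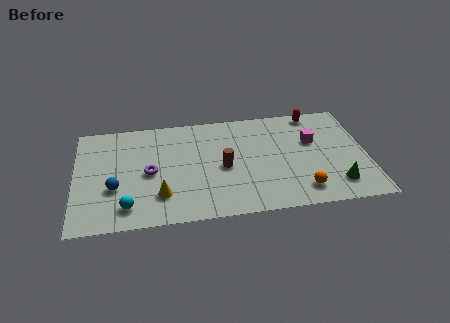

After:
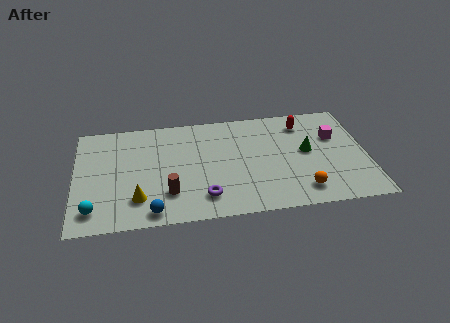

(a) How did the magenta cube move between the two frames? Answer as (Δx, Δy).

(1.1, 0.2)

The magenta cube was at about (11.6, 4.9) and moved to about (12.7, 5.1).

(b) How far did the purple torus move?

3.3

The purple torus moved from about (3.6, 3.7) to (6.2, 1.6), a distance of √(2.6² + 2.1²) ≈ 3.3.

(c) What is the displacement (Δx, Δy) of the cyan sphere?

(-1.6, 0.0)

The cyan sphere started near (2.5, 1.4) and ended near (0.9, 1.4).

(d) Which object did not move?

the orange sphere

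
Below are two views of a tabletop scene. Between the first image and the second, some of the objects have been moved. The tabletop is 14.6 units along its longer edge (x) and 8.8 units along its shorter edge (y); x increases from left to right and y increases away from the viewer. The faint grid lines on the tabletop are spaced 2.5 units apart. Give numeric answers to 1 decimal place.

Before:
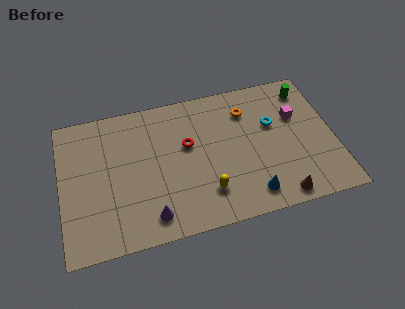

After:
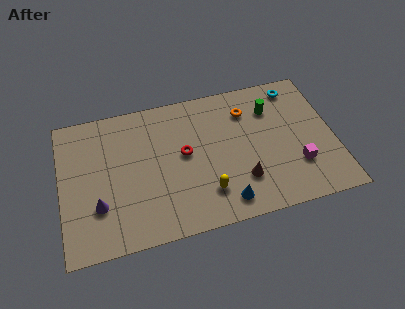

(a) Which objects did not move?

the orange torus and the yellow capsule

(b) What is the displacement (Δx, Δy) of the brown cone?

(-1.9, 1.5)

The brown cone started near (11.4, 0.9) and ended near (9.5, 2.4).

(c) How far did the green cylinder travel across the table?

2.2

The green cylinder was near (13.4, 7.3) before and (11.4, 6.5) after, so it travelled √(2.0² + 0.8²) ≈ 2.2 units.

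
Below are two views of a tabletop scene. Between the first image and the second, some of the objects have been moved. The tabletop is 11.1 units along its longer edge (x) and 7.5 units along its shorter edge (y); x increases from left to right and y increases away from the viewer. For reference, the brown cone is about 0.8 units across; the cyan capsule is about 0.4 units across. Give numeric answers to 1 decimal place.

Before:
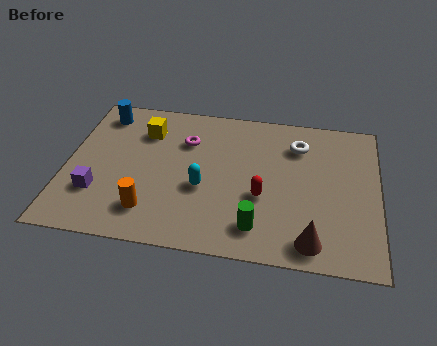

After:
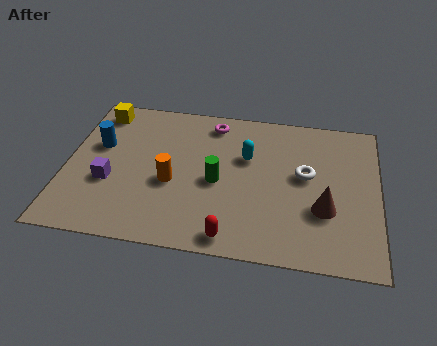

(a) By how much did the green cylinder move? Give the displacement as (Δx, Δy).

(-1.5, 2.0)

From the two frames, the green cylinder sits at roughly (6.9, 1.4) before and (5.4, 3.4) after.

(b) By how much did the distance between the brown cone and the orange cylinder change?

-0.3

Before: roughly 5.7 units apart; after: 5.4. That's 0.3 units closer together.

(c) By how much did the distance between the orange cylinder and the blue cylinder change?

-2.0

Before: roughly 5.1 units apart; after: 3.1. That's 2.0 units closer together.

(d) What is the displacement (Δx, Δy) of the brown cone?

(0.4, 1.6)

The brown cone started near (8.8, 1.0) and ended near (9.2, 2.6).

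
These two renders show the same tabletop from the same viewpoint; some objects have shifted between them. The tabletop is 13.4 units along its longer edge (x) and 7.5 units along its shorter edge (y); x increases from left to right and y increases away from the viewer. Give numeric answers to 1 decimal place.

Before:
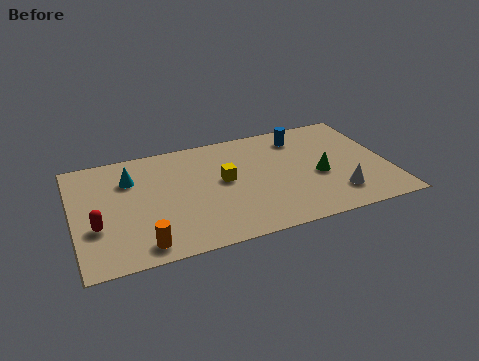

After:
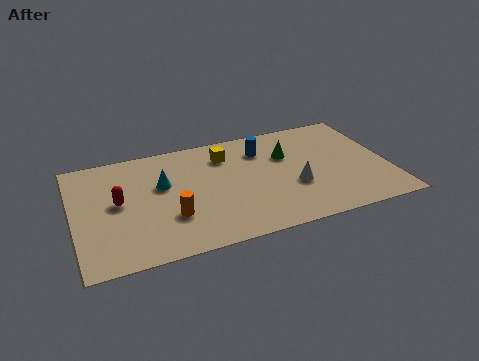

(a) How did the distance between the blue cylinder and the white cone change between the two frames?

-1.4

Before: roughly 4.5 units apart; after: 3.1. That's 1.4 units closer together.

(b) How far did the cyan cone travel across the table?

1.5

From (2.5, 5.4) to (3.8, 4.6), the cyan cone covered √(1.3² + 0.8²) ≈ 1.5 units.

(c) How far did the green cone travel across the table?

2.2

From (10.4, 3.2) to (9.2, 5.0), the green cone covered √(1.2² + 1.8²) ≈ 2.2 units.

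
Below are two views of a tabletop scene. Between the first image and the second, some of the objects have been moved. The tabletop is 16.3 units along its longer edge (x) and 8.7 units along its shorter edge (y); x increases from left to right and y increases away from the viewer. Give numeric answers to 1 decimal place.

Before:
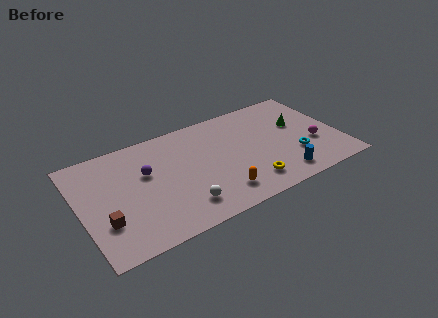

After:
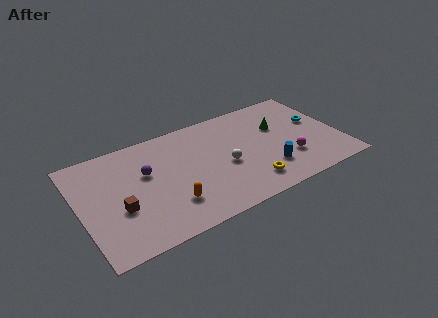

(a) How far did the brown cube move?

1.2

From (1.3, 2.7) to (2.3, 3.3), the brown cube covered √(1.0² + 0.6²) ≈ 1.2 units.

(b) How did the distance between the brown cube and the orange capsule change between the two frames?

-3.9

The distance was about 7.1 in the first image and 3.2 in the second, so they moved 3.9 units closer together.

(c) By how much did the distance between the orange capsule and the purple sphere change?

-2.2

Before: roughly 5.5 units apart; after: 3.3. That's 2.2 units closer together.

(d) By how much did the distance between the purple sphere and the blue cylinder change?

-1.0

They were about 8.9 units apart before and 7.9 after — 1.0 units closer together.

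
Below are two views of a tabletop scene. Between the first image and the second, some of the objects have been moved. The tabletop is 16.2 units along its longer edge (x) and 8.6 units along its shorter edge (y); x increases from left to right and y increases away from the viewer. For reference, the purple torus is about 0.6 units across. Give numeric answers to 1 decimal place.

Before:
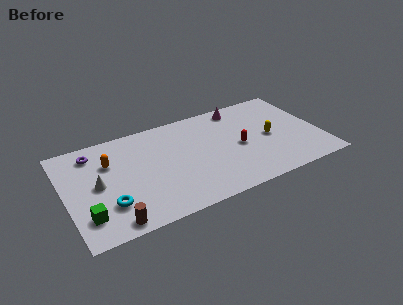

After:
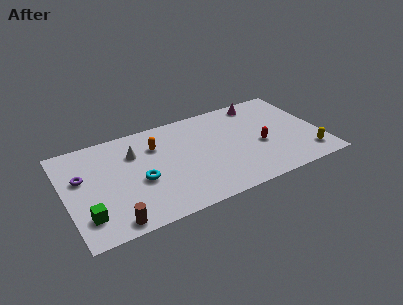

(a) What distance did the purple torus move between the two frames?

2.0

The purple torus moved from about (2.0, 7.1) to (1.1, 5.3), a distance of √(0.9² + 1.8²) ≈ 2.0.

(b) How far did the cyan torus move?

2.4

The cyan torus moved from about (2.5, 2.4) to (4.6, 3.6), a distance of √(2.1² + 1.2²) ≈ 2.4.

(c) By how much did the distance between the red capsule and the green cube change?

+1.2

Before: roughly 10.1 units apart; after: 11.3. That's 1.2 units further apart.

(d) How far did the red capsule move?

1.4

From (11.0, 4.0) to (12.3, 3.6), the red capsule covered √(1.3² + 0.4²) ≈ 1.4 units.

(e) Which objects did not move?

the brown cylinder and the green cube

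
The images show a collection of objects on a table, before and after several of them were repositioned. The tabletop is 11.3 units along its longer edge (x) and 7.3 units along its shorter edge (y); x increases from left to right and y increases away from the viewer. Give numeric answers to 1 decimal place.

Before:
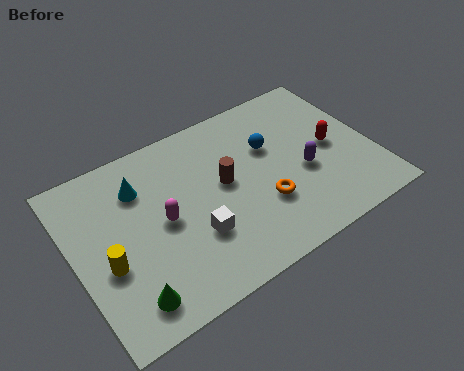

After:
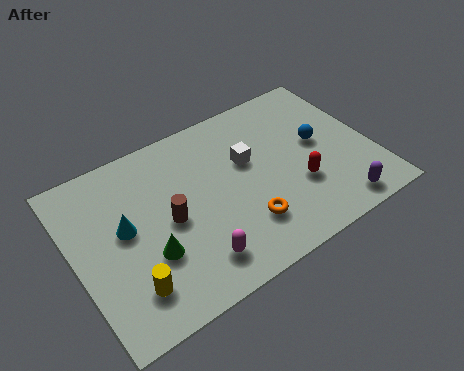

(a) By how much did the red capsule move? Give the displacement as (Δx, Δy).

(-1.5, -1.1)

The red capsule was at about (9.8, 3.6) and moved to about (8.3, 2.5).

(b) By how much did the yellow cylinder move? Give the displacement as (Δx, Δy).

(0.6, -1.3)

The yellow cylinder was at about (1.1, 2.9) and moved to about (1.7, 1.6).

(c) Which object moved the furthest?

the white cube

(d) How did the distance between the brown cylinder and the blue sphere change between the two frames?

+3.9

They were about 2.0 units apart before and 5.9 after — 3.9 units further apart.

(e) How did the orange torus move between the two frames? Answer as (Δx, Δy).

(-0.8, -0.5)

The orange torus started near (6.9, 2.4) and ended near (6.1, 1.9).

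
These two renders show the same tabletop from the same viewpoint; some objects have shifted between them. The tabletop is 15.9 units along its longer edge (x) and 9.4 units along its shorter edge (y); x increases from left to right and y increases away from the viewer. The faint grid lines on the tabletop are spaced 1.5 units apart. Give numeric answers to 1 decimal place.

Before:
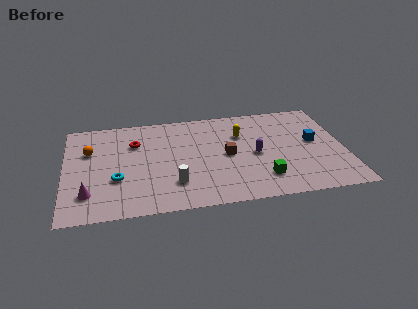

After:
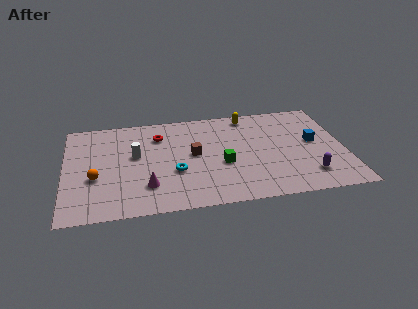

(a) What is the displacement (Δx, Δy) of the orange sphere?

(0.3, -2.6)

From the two frames, the orange sphere sits at roughly (1.4, 6.2) before and (1.7, 3.6) after.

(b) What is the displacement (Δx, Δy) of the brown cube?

(-1.9, 0.4)

The brown cube was at about (9.2, 4.6) and moved to about (7.3, 5.0).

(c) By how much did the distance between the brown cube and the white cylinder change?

-0.5

The distance was about 3.8 in the first image and 3.3 in the second, so they moved 0.5 units closer together.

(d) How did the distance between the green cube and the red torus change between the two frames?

-3.6

They were about 8.4 units apart before and 4.8 after — 3.6 units closer together.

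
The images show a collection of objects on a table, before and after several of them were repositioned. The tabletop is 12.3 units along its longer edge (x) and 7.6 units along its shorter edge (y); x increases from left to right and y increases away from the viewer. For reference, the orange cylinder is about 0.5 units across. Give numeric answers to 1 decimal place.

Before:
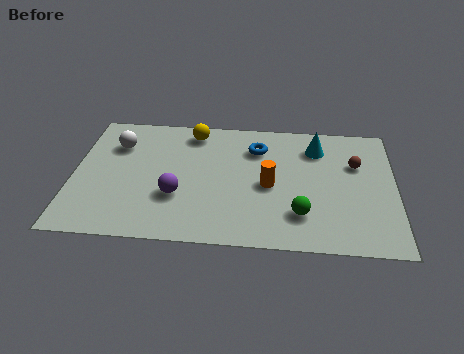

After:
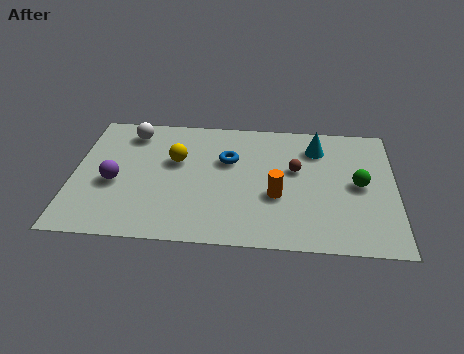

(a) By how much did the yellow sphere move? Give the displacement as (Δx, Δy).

(-0.6, -1.8)

From the two frames, the yellow sphere sits at roughly (4.5, 6.5) before and (3.9, 4.7) after.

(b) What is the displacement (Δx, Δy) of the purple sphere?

(-2.4, 0.6)

The purple sphere was at about (4.0, 2.6) and moved to about (1.6, 3.2).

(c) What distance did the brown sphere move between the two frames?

2.4

The brown sphere was near (10.8, 5.0) before and (8.5, 4.5) after, so it travelled √(2.3² + 0.5²) ≈ 2.4 units.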